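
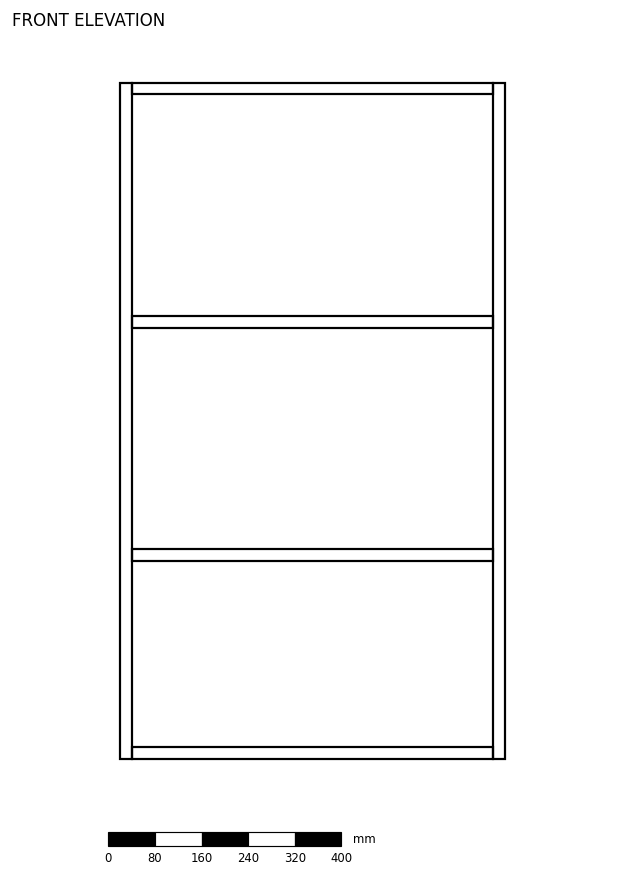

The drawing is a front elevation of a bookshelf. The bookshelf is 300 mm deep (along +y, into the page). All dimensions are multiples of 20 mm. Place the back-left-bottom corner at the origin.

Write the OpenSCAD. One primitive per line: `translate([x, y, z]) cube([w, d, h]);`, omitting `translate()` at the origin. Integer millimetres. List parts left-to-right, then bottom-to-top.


cube([20, 300, 1160]);
translate([20, 0, 0]) cube([620, 300, 20]);
translate([20, 0, 340]) cube([620, 300, 20]);
translate([20, 0, 740]) cube([620, 300, 20]);
translate([20, 0, 1140]) cube([620, 300, 20]);
translate([640, 0, 0]) cube([20, 300, 1160]);


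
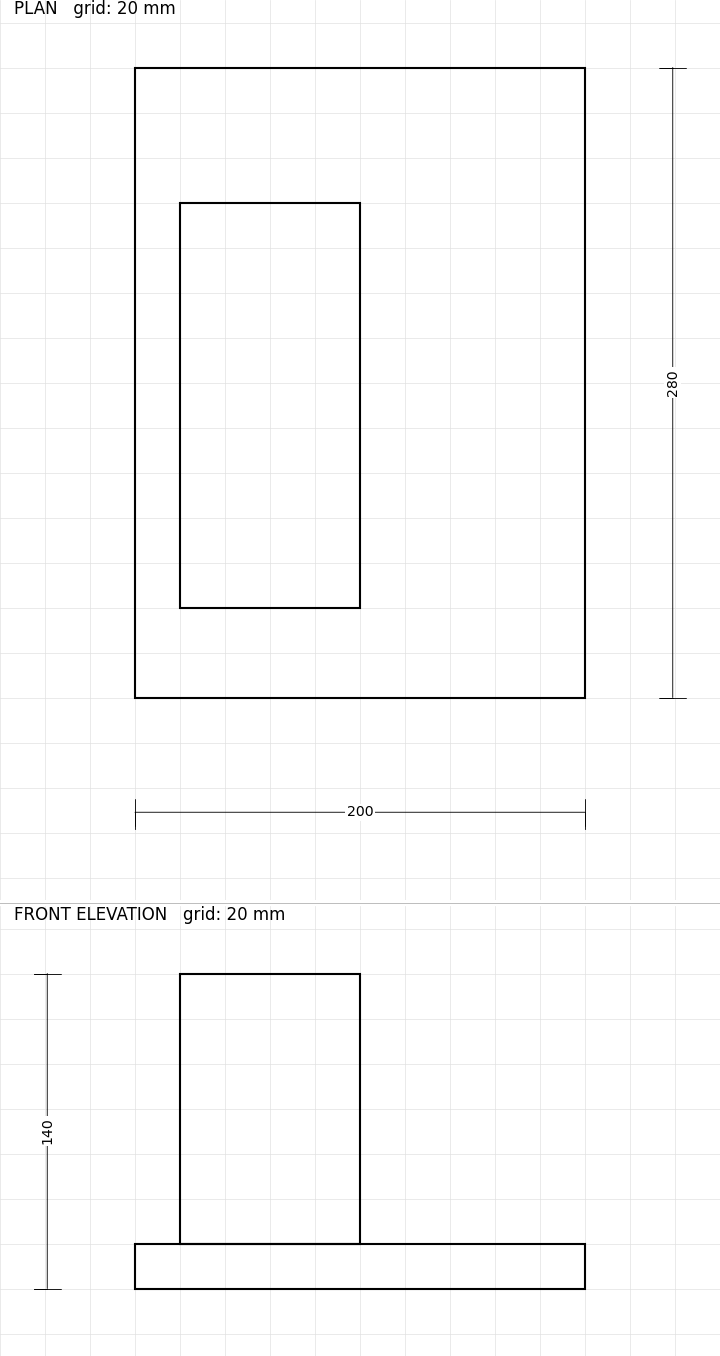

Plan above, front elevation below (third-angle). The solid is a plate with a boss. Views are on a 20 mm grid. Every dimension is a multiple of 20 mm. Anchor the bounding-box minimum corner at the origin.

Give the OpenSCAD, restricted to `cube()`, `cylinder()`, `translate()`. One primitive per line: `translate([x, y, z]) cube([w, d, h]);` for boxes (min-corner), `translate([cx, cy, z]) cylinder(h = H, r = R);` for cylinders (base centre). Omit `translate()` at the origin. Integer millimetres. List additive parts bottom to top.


cube([200, 280, 20]);
translate([20, 40, 20]) cube([80, 180, 120]);


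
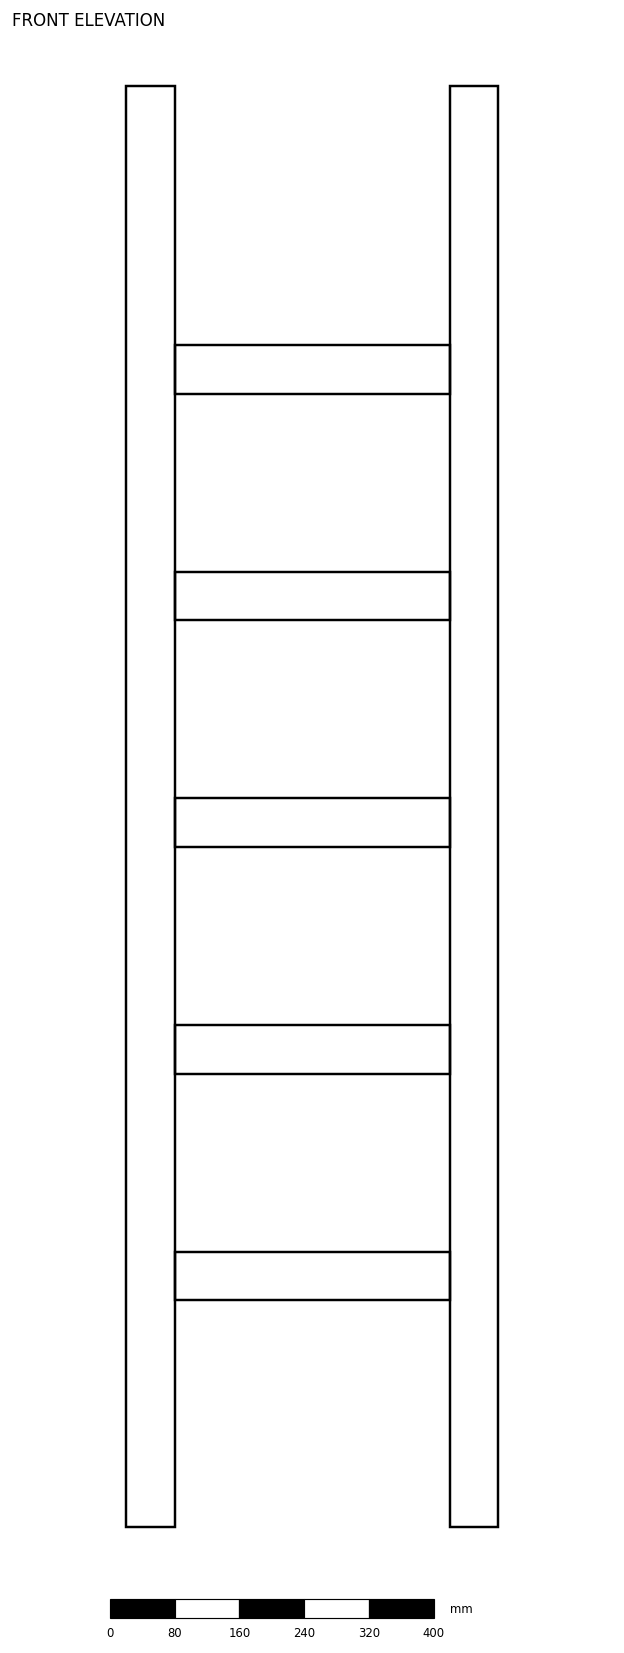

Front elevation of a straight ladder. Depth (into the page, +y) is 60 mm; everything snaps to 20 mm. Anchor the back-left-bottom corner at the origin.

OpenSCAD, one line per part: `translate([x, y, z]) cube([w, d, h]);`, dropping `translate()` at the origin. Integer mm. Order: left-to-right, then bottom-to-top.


cube([60, 60, 1780]);
translate([60, 0, 280]) cube([340, 60, 60]);
translate([60, 0, 560]) cube([340, 60, 60]);
translate([60, 0, 840]) cube([340, 60, 60]);
translate([60, 0, 1120]) cube([340, 60, 60]);
translate([60, 0, 1400]) cube([340, 60, 60]);
translate([400, 0, 0]) cube([60, 60, 1780]);


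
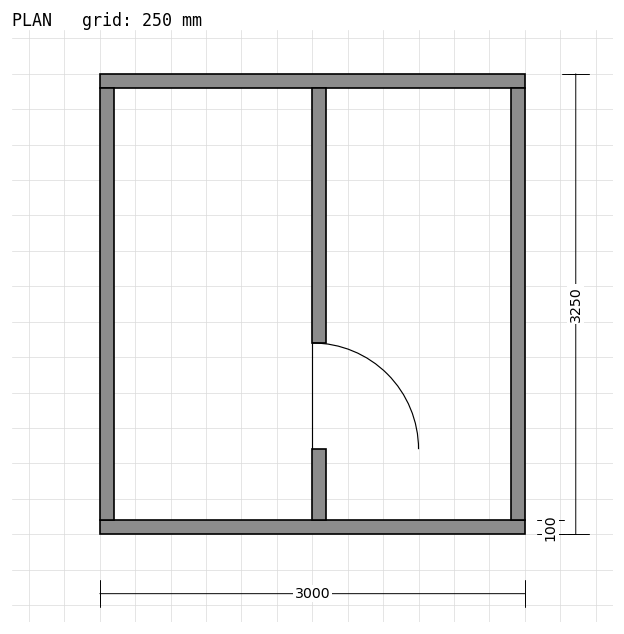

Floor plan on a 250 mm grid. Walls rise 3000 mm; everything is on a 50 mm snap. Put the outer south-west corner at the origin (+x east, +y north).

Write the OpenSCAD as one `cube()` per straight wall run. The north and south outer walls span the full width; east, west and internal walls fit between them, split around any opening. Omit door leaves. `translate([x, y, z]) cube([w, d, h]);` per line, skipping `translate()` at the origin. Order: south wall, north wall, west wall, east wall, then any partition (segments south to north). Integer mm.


cube([3000, 100, 3000]);
translate([0, 3150, 0]) cube([3000, 100, 3000]);
translate([0, 100, 0]) cube([100, 3050, 3000]);
translate([2900, 100, 0]) cube([100, 3050, 3000]);
translate([1500, 100, 0]) cube([100, 500, 3000]);
translate([1500, 1350, 0]) cube([100, 1800, 3000]);


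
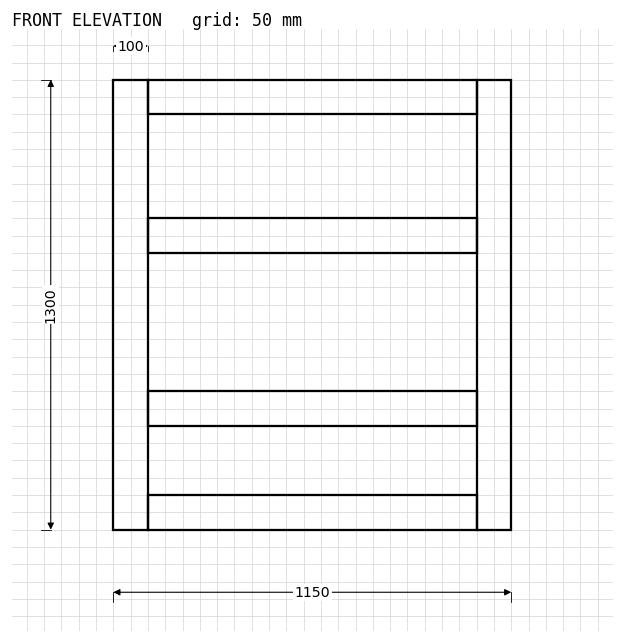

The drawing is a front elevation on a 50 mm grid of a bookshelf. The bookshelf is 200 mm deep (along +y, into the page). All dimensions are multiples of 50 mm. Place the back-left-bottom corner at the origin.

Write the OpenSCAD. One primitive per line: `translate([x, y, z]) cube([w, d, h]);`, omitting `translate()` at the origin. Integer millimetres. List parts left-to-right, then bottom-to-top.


cube([100, 200, 1300]);
translate([100, 0, 0]) cube([950, 200, 100]);
translate([100, 0, 300]) cube([950, 200, 100]);
translate([100, 0, 800]) cube([950, 200, 100]);
translate([100, 0, 1200]) cube([950, 200, 100]);
translate([1050, 0, 0]) cube([100, 200, 1300]);


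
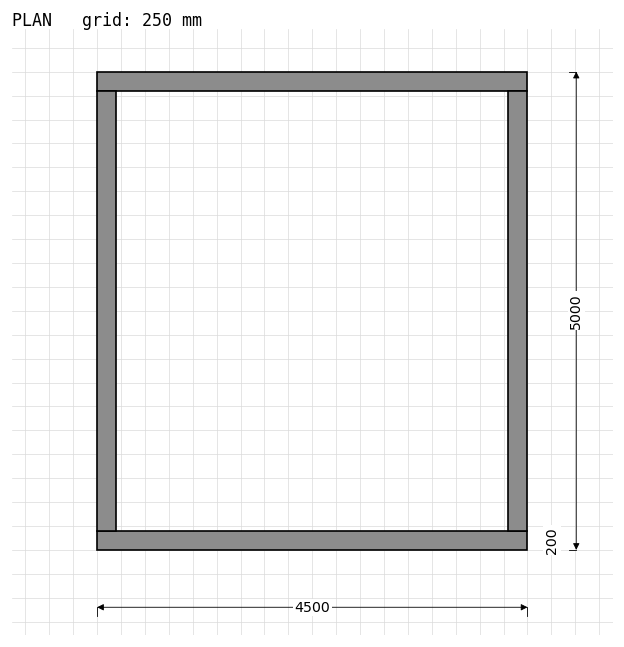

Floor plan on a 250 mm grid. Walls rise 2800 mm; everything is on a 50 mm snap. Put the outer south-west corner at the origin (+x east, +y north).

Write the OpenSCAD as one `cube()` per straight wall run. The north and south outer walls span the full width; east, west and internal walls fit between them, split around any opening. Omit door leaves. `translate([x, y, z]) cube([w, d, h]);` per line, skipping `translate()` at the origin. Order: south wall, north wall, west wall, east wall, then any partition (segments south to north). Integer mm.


cube([4500, 200, 2800]);
translate([0, 4800, 0]) cube([4500, 200, 2800]);
translate([0, 200, 0]) cube([200, 4600, 2800]);
translate([4300, 200, 0]) cube([200, 4600, 2800]);


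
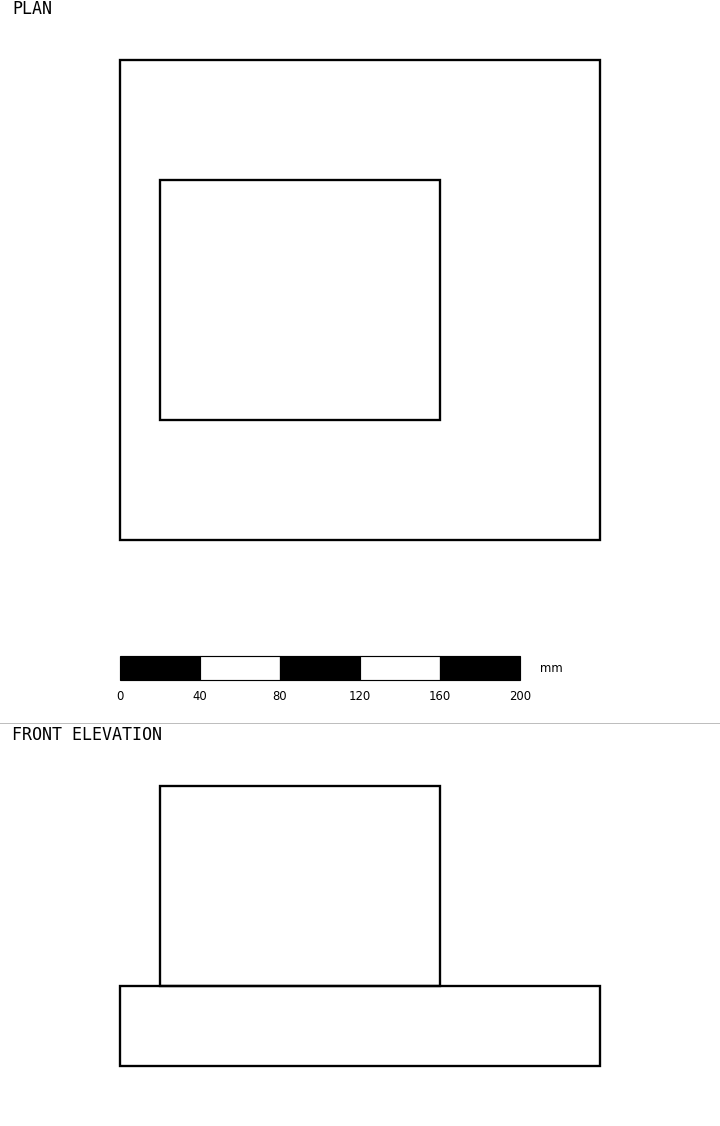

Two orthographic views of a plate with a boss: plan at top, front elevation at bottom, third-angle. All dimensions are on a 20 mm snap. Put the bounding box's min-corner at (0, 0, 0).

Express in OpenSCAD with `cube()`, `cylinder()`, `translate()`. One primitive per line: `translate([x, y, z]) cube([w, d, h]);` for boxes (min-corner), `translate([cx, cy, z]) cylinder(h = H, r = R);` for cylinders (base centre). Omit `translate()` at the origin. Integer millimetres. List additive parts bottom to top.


cube([240, 240, 40]);
translate([20, 60, 40]) cube([140, 120, 100]);


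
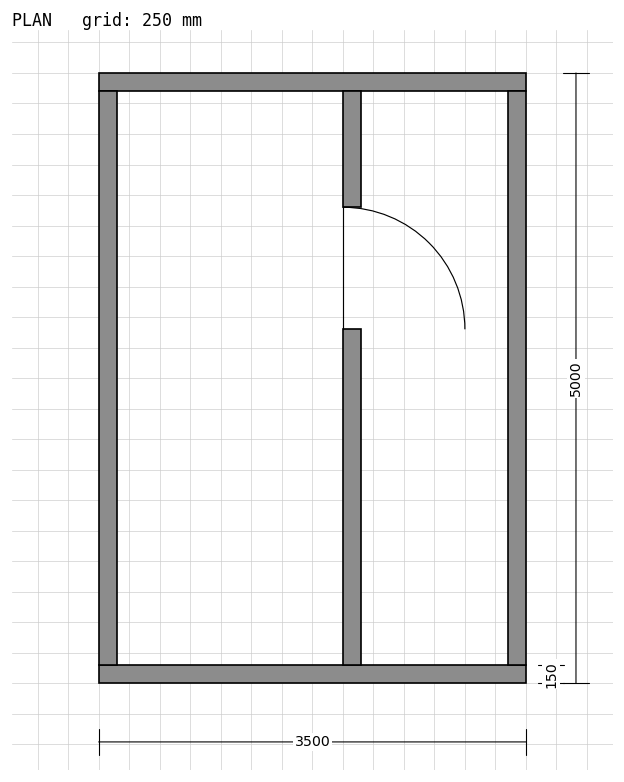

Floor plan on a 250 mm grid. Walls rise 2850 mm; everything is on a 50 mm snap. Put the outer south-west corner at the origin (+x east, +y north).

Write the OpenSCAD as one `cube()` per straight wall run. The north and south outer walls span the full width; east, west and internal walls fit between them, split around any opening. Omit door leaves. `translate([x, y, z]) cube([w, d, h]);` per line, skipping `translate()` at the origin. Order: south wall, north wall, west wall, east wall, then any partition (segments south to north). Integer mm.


cube([3500, 150, 2850]);
translate([0, 4850, 0]) cube([3500, 150, 2850]);
translate([0, 150, 0]) cube([150, 4700, 2850]);
translate([3350, 150, 0]) cube([150, 4700, 2850]);
translate([2000, 150, 0]) cube([150, 2750, 2850]);
translate([2000, 3900, 0]) cube([150, 950, 2850]);


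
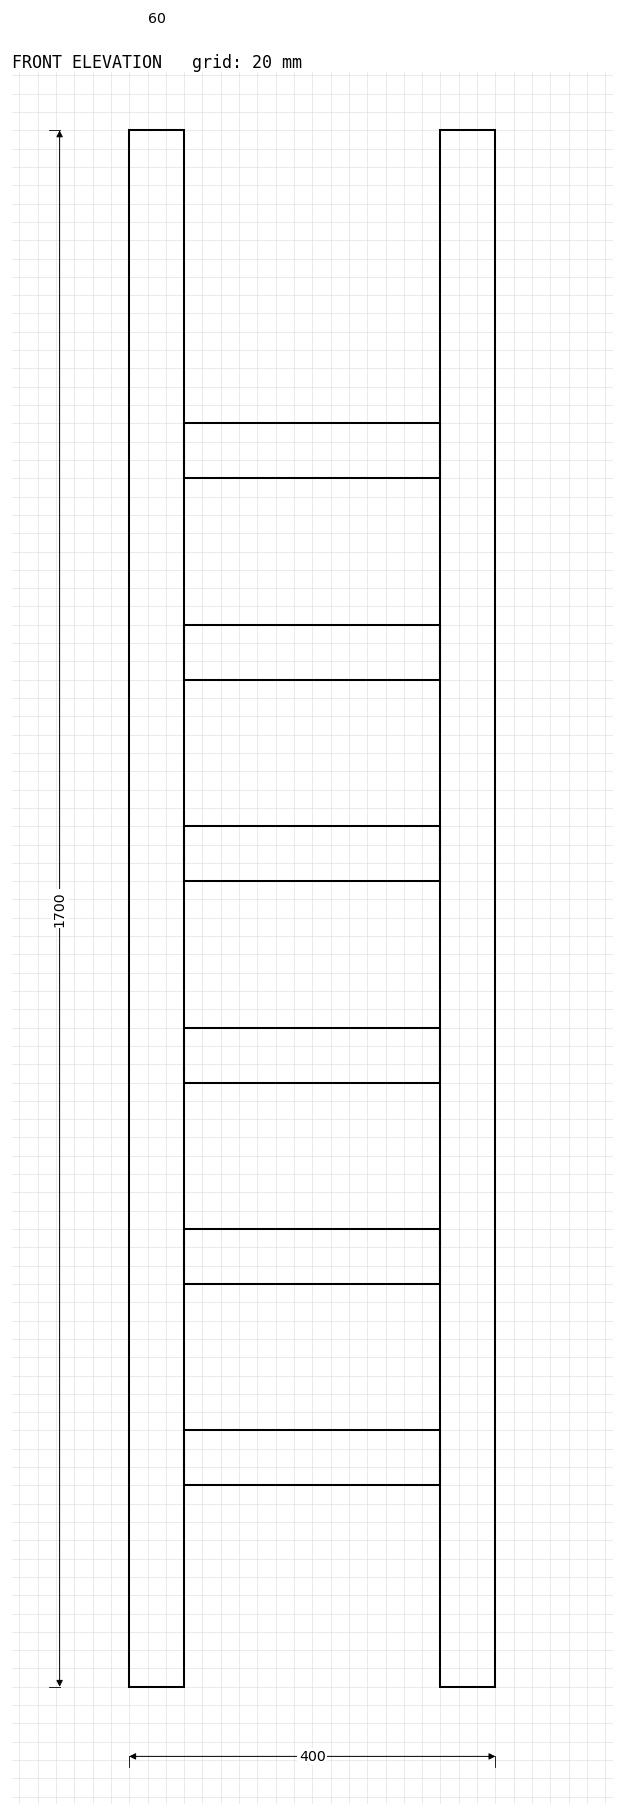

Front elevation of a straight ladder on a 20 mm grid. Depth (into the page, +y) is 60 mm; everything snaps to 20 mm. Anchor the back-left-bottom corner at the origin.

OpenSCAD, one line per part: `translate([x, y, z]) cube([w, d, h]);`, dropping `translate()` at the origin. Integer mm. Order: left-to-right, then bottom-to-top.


cube([60, 60, 1700]);
translate([60, 0, 220]) cube([280, 60, 60]);
translate([60, 0, 440]) cube([280, 60, 60]);
translate([60, 0, 660]) cube([280, 60, 60]);
translate([60, 0, 880]) cube([280, 60, 60]);
translate([60, 0, 1100]) cube([280, 60, 60]);
translate([60, 0, 1320]) cube([280, 60, 60]);
translate([340, 0, 0]) cube([60, 60, 1700]);


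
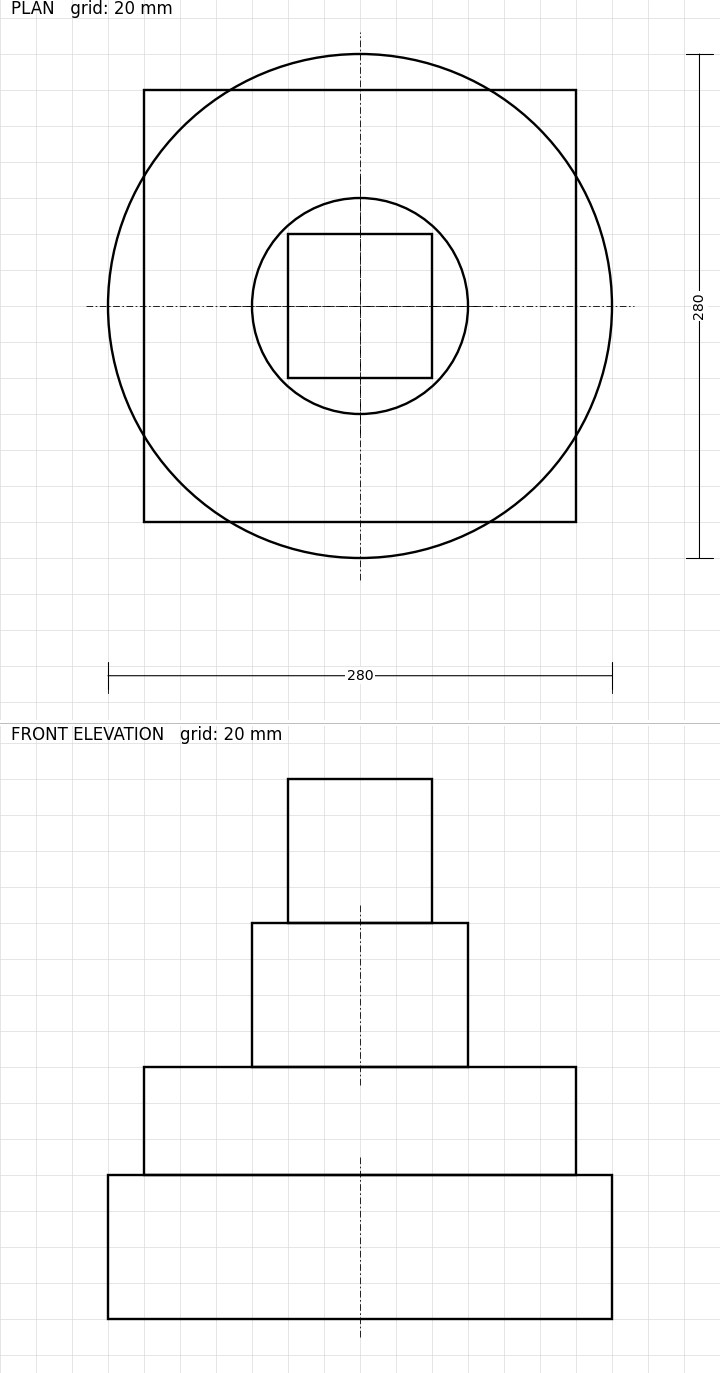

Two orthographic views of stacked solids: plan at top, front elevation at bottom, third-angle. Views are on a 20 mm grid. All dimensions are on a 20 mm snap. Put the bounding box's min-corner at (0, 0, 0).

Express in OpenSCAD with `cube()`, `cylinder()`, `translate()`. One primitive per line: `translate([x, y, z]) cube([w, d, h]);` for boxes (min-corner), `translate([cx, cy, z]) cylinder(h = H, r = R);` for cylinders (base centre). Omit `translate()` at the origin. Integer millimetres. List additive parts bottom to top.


translate([140, 140, 0]) cylinder(h = 80, r = 140);
translate([20, 20, 80]) cube([240, 240, 60]);
translate([140, 140, 140]) cylinder(h = 80, r = 60);
translate([100, 100, 220]) cube([80, 80, 80]);


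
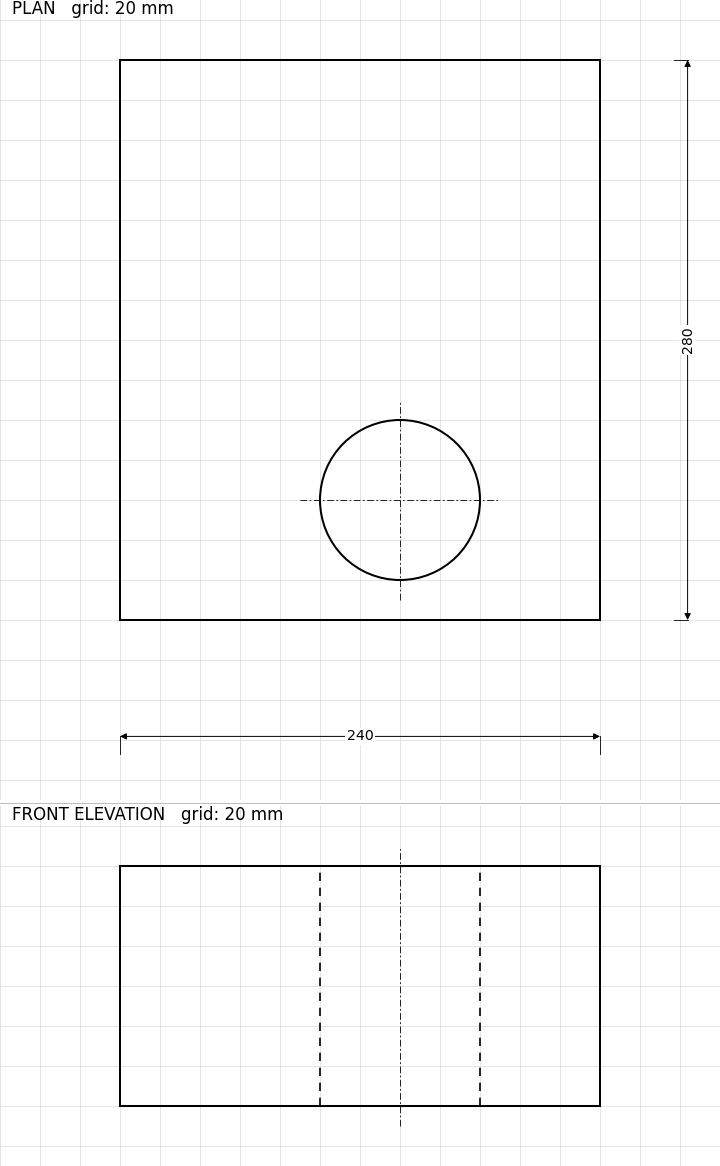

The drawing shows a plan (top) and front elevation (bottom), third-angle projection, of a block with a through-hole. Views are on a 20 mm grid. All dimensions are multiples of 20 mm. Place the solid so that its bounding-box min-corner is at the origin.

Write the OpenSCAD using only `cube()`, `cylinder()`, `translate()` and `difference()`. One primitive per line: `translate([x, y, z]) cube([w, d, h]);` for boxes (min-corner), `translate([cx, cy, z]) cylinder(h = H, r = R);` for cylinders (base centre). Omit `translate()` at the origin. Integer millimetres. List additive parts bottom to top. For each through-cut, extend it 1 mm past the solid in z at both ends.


difference() {
  cube([240, 280, 120]);
  translate([140, 60, -1]) cylinder(h = 122, r = 40);
}


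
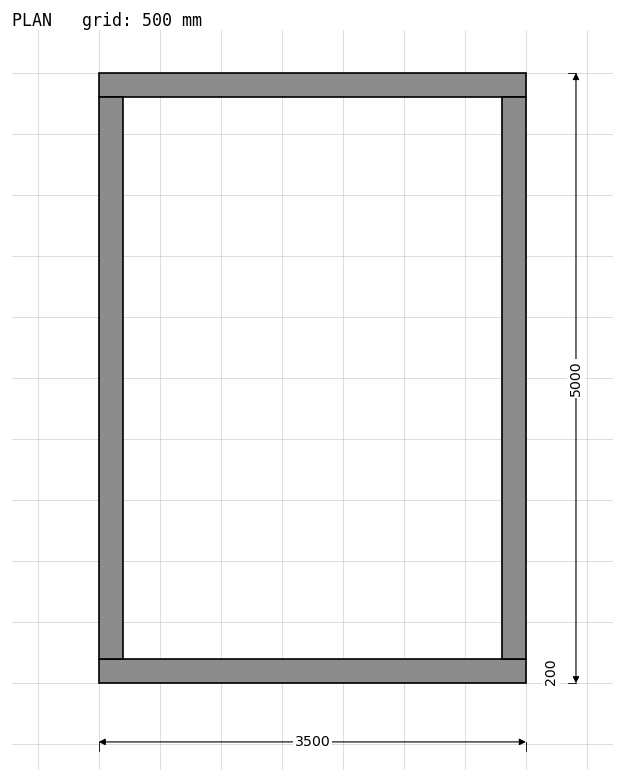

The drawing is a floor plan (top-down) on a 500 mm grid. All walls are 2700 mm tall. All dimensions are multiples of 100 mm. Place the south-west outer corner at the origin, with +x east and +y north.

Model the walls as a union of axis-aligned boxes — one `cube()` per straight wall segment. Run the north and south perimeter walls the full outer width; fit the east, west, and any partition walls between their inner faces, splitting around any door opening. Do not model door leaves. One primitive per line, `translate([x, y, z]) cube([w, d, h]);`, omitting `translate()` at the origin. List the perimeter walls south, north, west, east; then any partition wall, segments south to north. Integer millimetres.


cube([3500, 200, 2700]);
translate([0, 4800, 0]) cube([3500, 200, 2700]);
translate([0, 200, 0]) cube([200, 4600, 2700]);
translate([3300, 200, 0]) cube([200, 4600, 2700]);


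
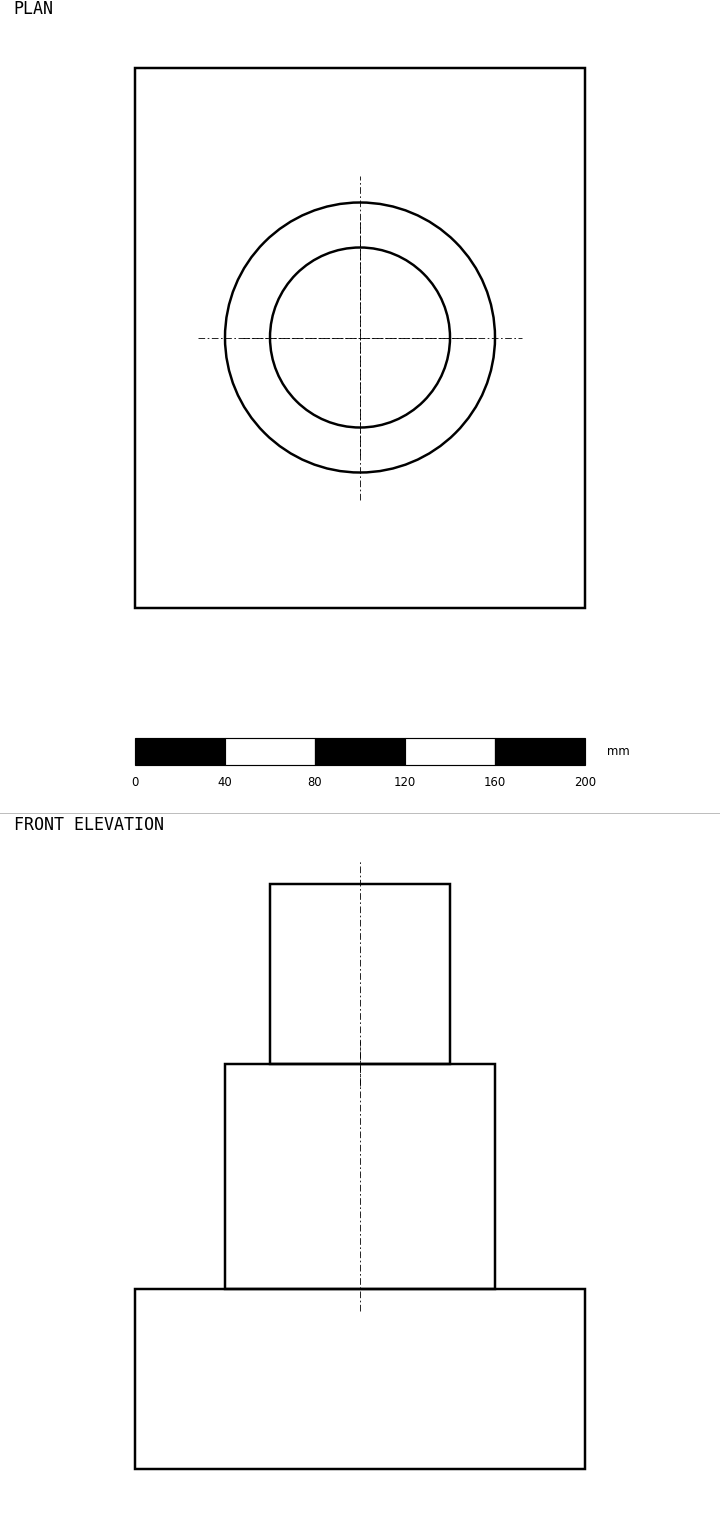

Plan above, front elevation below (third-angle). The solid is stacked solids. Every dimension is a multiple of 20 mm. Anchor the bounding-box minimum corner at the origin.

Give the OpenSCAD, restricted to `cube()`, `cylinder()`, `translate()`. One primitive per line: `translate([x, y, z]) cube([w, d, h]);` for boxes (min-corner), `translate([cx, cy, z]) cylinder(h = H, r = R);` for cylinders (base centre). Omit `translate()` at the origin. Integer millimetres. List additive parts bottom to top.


cube([200, 240, 80]);
translate([100, 120, 80]) cylinder(h = 100, r = 60);
translate([100, 120, 180]) cylinder(h = 80, r = 40);


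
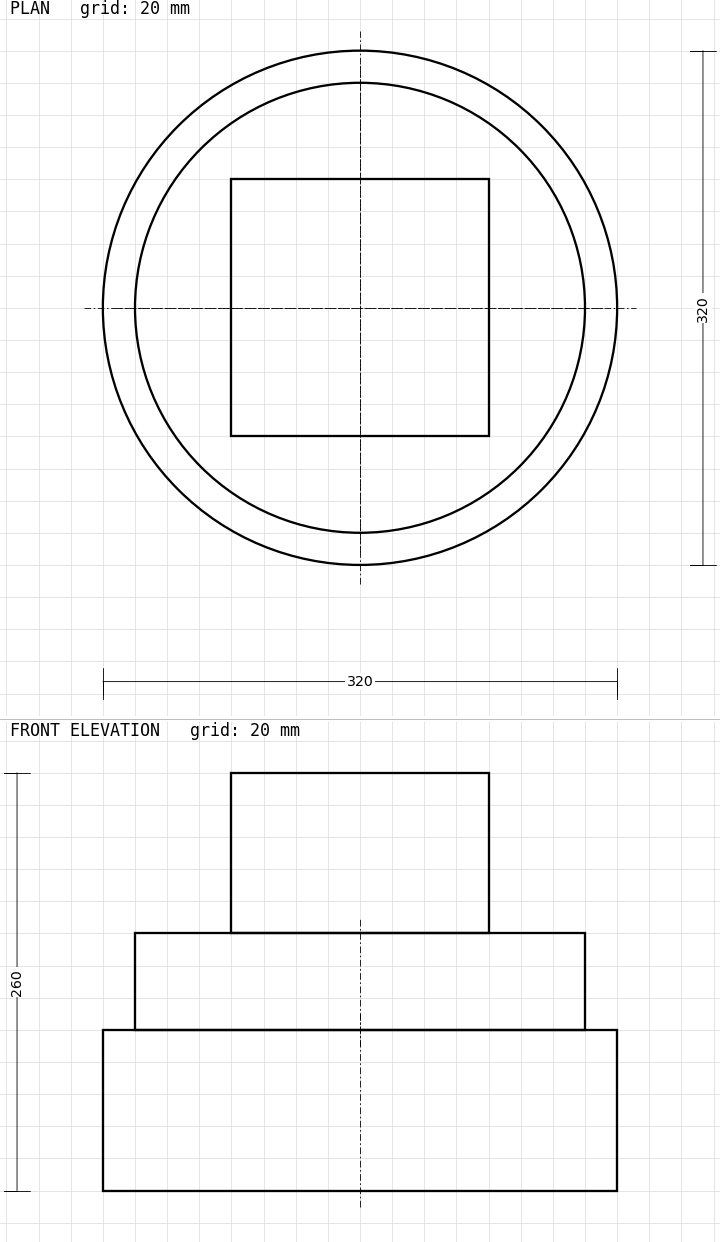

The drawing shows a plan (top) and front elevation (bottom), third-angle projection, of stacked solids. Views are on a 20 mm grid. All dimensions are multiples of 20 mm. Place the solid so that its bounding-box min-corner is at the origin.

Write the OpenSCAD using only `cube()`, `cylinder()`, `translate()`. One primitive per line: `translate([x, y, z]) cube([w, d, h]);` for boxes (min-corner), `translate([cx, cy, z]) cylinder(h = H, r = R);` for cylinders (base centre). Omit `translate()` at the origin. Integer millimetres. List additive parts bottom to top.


translate([160, 160, 0]) cylinder(h = 100, r = 160);
translate([160, 160, 100]) cylinder(h = 60, r = 140);
translate([80, 80, 160]) cube([160, 160, 100]);


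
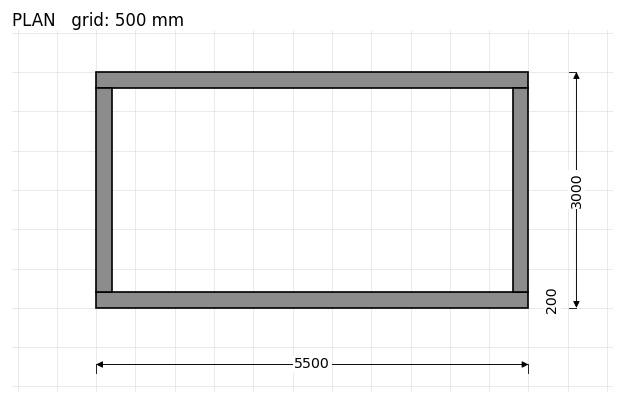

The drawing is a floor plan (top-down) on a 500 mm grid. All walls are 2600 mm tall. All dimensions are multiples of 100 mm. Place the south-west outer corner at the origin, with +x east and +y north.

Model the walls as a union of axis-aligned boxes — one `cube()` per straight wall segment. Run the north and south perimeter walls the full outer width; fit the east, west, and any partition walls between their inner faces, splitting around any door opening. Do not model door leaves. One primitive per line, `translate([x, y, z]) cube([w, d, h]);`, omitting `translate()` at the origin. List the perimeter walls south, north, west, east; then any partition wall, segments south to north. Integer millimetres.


cube([5500, 200, 2600]);
translate([0, 2800, 0]) cube([5500, 200, 2600]);
translate([0, 200, 0]) cube([200, 2600, 2600]);
translate([5300, 200, 0]) cube([200, 2600, 2600]);


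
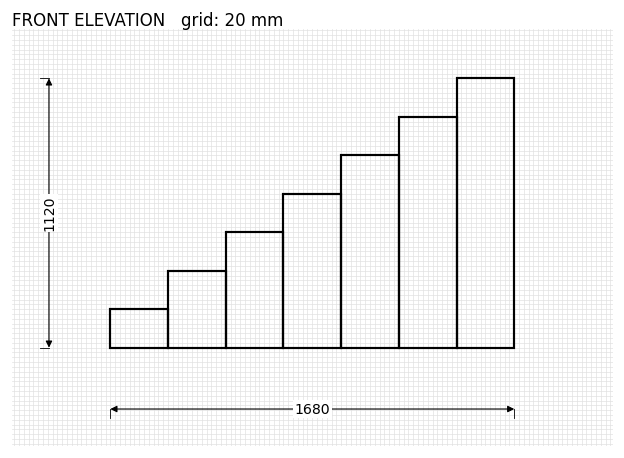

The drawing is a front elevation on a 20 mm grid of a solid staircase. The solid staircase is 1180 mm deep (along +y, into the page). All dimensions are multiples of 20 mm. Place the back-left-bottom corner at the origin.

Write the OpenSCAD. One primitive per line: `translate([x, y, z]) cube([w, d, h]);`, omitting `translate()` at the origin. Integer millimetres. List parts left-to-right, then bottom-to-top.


cube([240, 1180, 160]);
translate([240, 0, 0]) cube([240, 1180, 320]);
translate([480, 0, 0]) cube([240, 1180, 480]);
translate([720, 0, 0]) cube([240, 1180, 640]);
translate([960, 0, 0]) cube([240, 1180, 800]);
translate([1200, 0, 0]) cube([240, 1180, 960]);
translate([1440, 0, 0]) cube([240, 1180, 1120]);


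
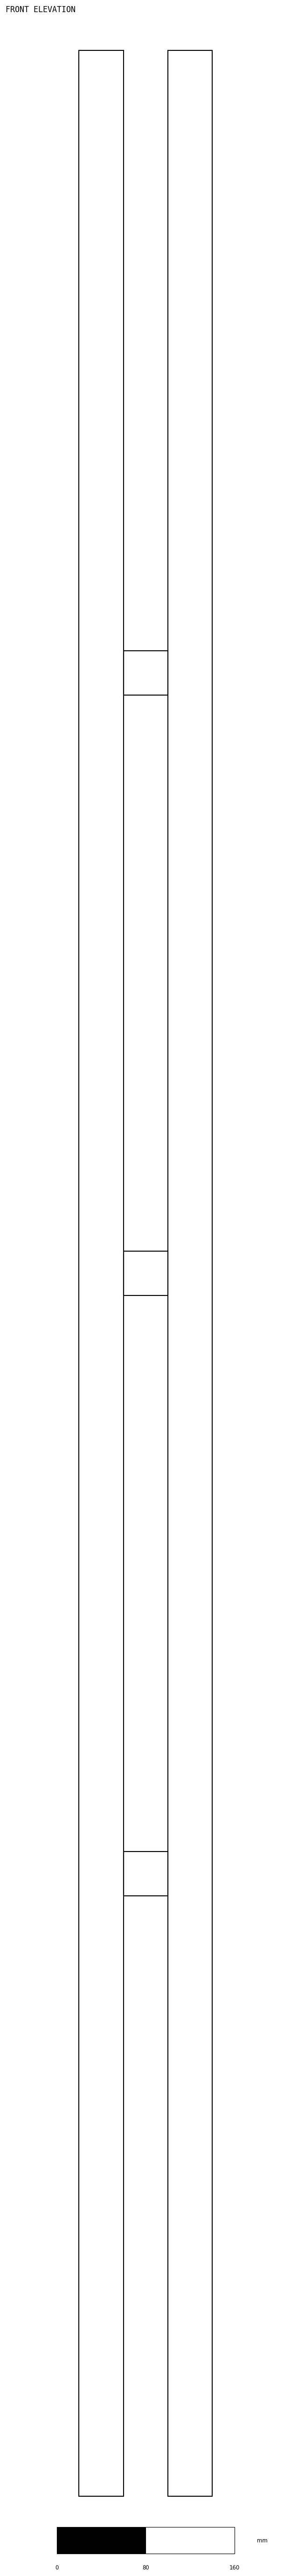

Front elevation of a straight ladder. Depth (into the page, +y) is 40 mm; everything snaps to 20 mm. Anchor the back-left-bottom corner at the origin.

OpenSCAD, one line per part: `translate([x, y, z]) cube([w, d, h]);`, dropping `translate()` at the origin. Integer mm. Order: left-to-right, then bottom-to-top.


cube([40, 40, 2200]);
translate([40, 0, 540]) cube([40, 40, 40]);
translate([40, 0, 1080]) cube([40, 40, 40]);
translate([40, 0, 1620]) cube([40, 40, 40]);
translate([80, 0, 0]) cube([40, 40, 2200]);


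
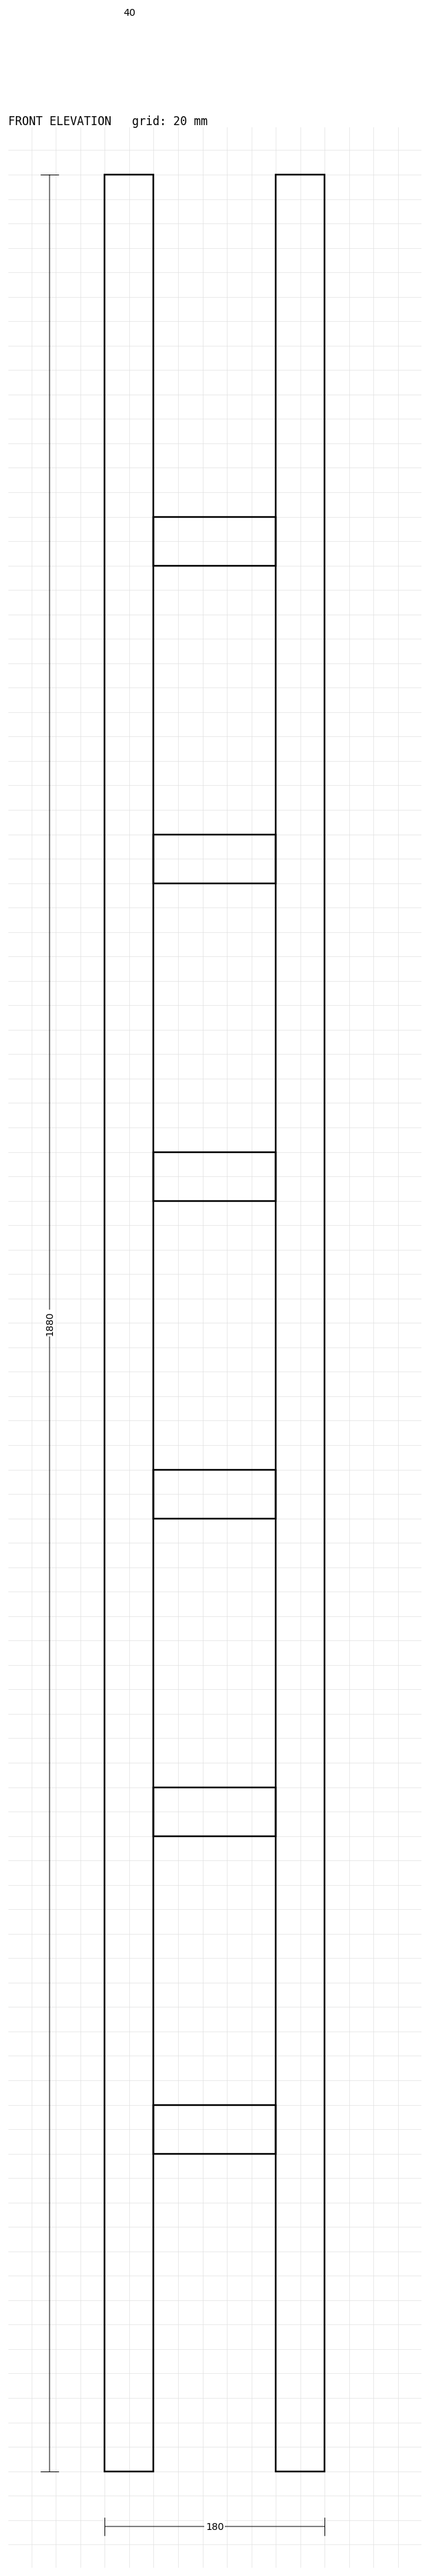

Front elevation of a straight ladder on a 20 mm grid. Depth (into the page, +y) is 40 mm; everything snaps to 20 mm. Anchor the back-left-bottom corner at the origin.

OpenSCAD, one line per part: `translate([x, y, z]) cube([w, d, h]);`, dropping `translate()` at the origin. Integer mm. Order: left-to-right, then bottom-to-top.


cube([40, 40, 1880]);
translate([40, 0, 260]) cube([100, 40, 40]);
translate([40, 0, 520]) cube([100, 40, 40]);
translate([40, 0, 780]) cube([100, 40, 40]);
translate([40, 0, 1040]) cube([100, 40, 40]);
translate([40, 0, 1300]) cube([100, 40, 40]);
translate([40, 0, 1560]) cube([100, 40, 40]);
translate([140, 0, 0]) cube([40, 40, 1880]);


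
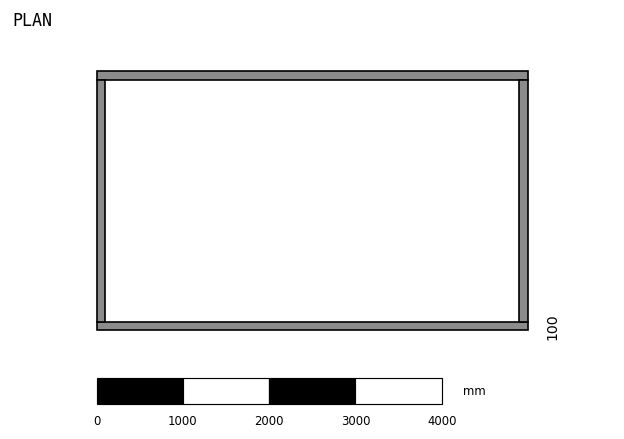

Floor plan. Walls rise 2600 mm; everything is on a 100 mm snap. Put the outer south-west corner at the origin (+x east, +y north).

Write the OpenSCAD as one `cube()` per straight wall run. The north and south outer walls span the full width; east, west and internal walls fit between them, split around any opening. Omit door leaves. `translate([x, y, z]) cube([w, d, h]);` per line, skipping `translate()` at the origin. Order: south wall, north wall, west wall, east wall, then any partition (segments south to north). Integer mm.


cube([5000, 100, 2600]);
translate([0, 2900, 0]) cube([5000, 100, 2600]);
translate([0, 100, 0]) cube([100, 2800, 2600]);
translate([4900, 100, 0]) cube([100, 2800, 2600]);


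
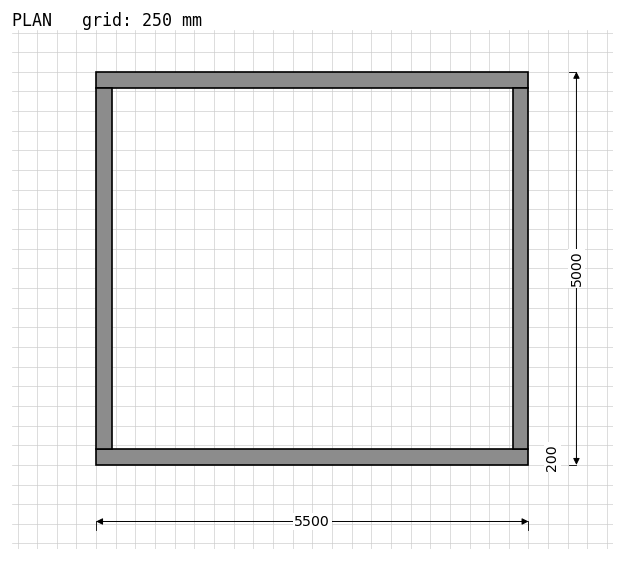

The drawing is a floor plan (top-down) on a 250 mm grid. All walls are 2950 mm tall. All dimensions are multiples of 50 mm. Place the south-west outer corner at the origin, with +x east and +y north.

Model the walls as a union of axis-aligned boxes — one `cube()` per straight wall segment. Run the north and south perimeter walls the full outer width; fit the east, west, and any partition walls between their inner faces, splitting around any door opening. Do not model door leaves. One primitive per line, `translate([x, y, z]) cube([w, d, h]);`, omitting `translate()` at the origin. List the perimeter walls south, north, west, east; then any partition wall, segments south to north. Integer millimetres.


cube([5500, 200, 2950]);
translate([0, 4800, 0]) cube([5500, 200, 2950]);
translate([0, 200, 0]) cube([200, 4600, 2950]);
translate([5300, 200, 0]) cube([200, 4600, 2950]);


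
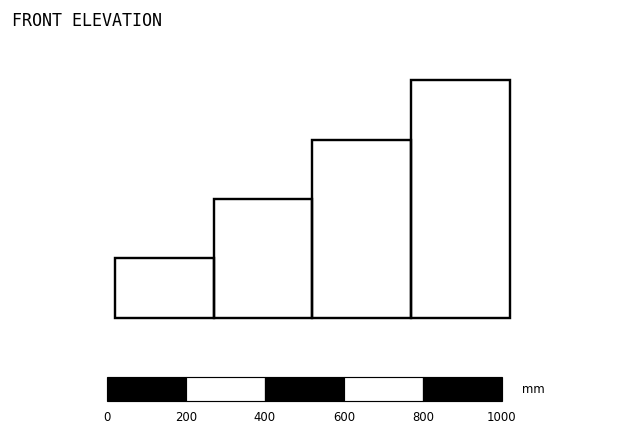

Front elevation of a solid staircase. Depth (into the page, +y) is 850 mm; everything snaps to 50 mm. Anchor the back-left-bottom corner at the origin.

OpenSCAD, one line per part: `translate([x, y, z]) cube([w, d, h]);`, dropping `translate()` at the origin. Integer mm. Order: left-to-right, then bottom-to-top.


cube([250, 850, 150]);
translate([250, 0, 0]) cube([250, 850, 300]);
translate([500, 0, 0]) cube([250, 850, 450]);
translate([750, 0, 0]) cube([250, 850, 600]);


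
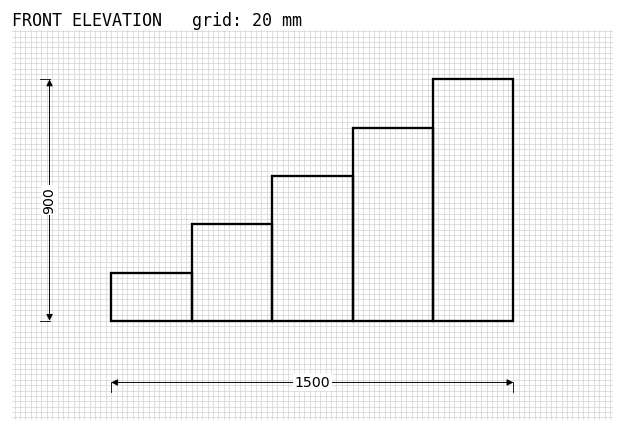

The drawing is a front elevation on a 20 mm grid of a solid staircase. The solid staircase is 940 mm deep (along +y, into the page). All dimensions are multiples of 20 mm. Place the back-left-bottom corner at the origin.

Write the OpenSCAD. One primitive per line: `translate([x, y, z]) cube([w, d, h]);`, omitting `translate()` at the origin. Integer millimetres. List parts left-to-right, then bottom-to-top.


cube([300, 940, 180]);
translate([300, 0, 0]) cube([300, 940, 360]);
translate([600, 0, 0]) cube([300, 940, 540]);
translate([900, 0, 0]) cube([300, 940, 720]);
translate([1200, 0, 0]) cube([300, 940, 900]);


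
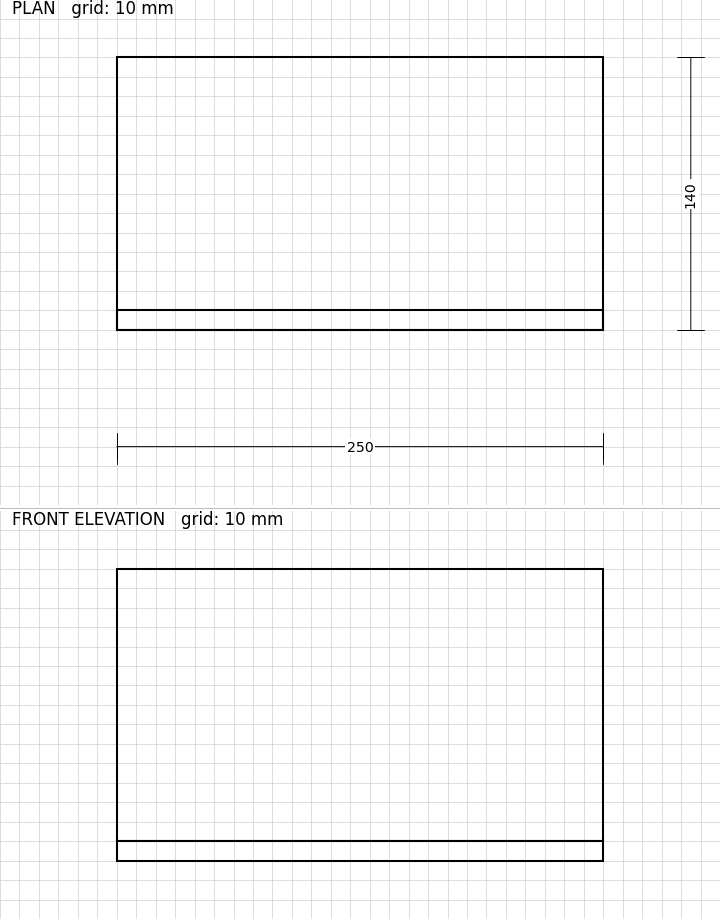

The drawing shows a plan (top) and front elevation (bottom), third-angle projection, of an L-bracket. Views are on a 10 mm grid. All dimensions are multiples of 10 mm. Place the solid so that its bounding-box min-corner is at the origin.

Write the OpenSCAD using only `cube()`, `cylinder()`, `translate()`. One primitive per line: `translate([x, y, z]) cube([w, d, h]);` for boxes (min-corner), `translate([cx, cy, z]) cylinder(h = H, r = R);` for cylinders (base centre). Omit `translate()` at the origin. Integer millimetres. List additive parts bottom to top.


cube([250, 140, 10]);
translate([0, 0, 10]) cube([250, 10, 140]);


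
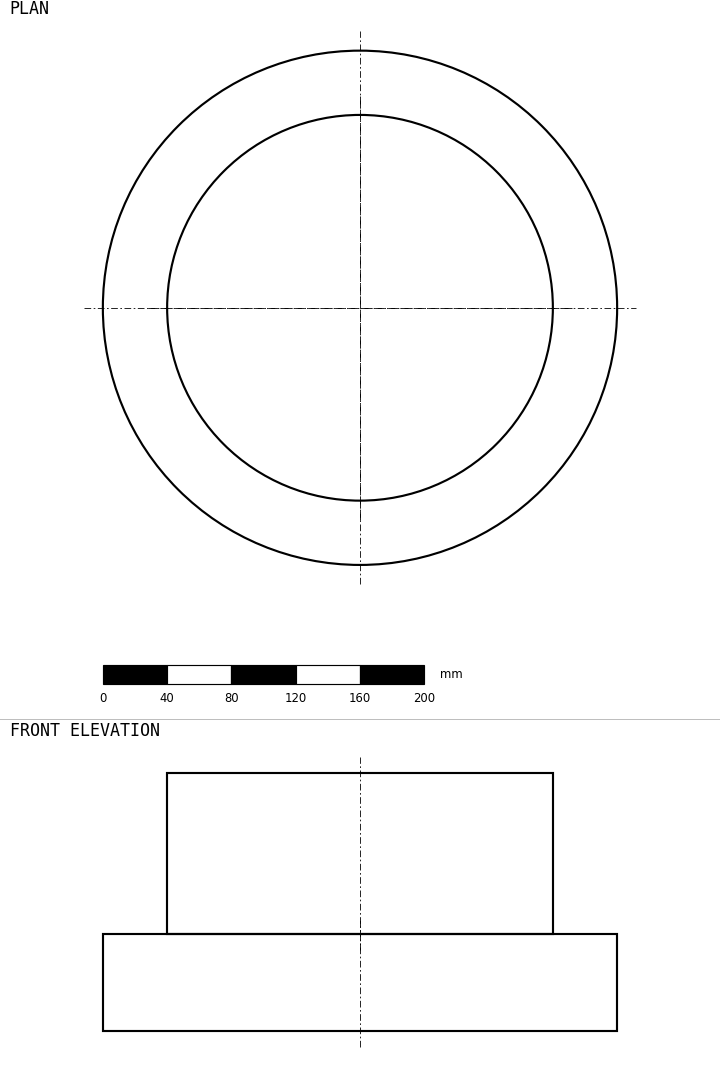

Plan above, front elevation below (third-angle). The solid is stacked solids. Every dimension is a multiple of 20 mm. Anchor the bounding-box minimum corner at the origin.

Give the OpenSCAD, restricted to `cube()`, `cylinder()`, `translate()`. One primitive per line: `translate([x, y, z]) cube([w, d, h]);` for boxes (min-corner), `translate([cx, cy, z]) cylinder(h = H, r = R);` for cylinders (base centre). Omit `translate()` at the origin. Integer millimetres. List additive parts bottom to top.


translate([160, 160, 0]) cylinder(h = 60, r = 160);
translate([160, 160, 60]) cylinder(h = 100, r = 120);


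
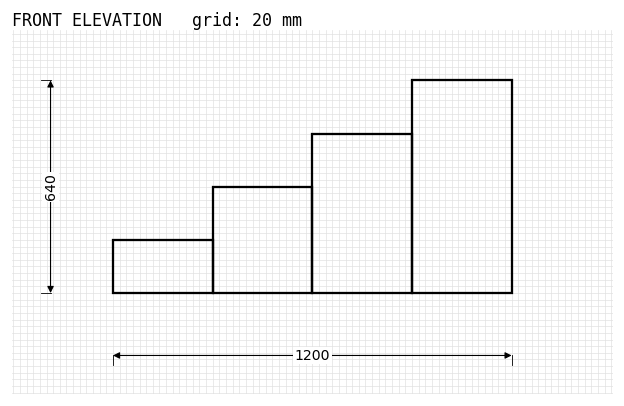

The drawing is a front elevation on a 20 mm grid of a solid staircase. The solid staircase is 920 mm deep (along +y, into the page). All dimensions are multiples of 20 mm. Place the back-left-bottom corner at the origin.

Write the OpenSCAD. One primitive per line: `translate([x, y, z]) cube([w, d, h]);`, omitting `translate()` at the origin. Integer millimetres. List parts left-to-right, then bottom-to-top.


cube([300, 920, 160]);
translate([300, 0, 0]) cube([300, 920, 320]);
translate([600, 0, 0]) cube([300, 920, 480]);
translate([900, 0, 0]) cube([300, 920, 640]);


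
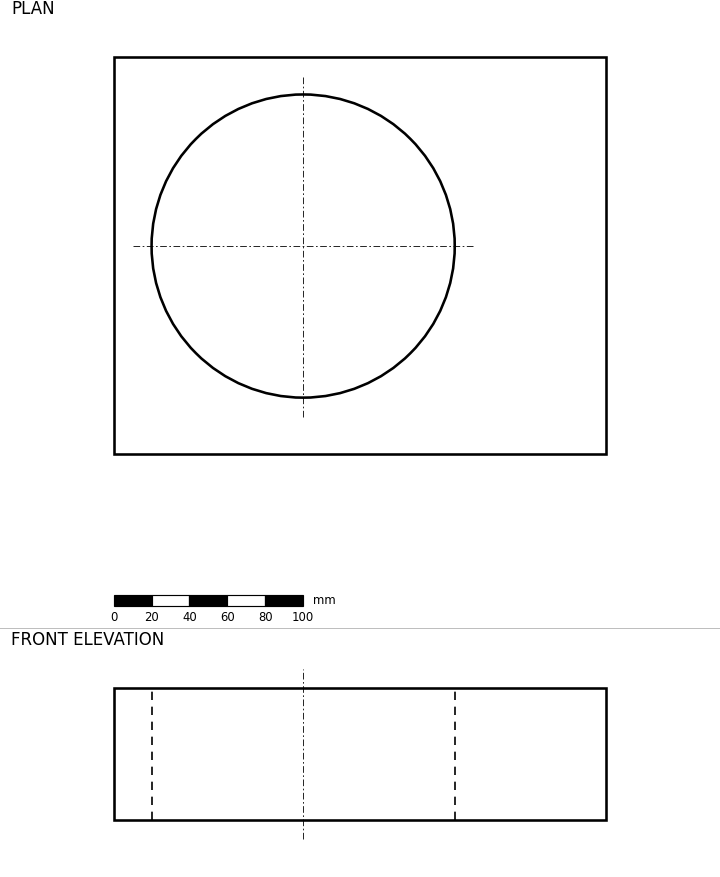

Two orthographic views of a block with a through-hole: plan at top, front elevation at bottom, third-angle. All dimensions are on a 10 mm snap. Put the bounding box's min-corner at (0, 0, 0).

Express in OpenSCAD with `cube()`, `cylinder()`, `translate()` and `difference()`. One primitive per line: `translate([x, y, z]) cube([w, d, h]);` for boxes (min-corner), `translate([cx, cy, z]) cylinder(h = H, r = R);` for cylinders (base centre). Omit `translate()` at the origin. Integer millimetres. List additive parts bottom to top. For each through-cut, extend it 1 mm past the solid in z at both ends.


difference() {
  cube([260, 210, 70]);
  translate([100, 110, -1]) cylinder(h = 72, r = 80);
}


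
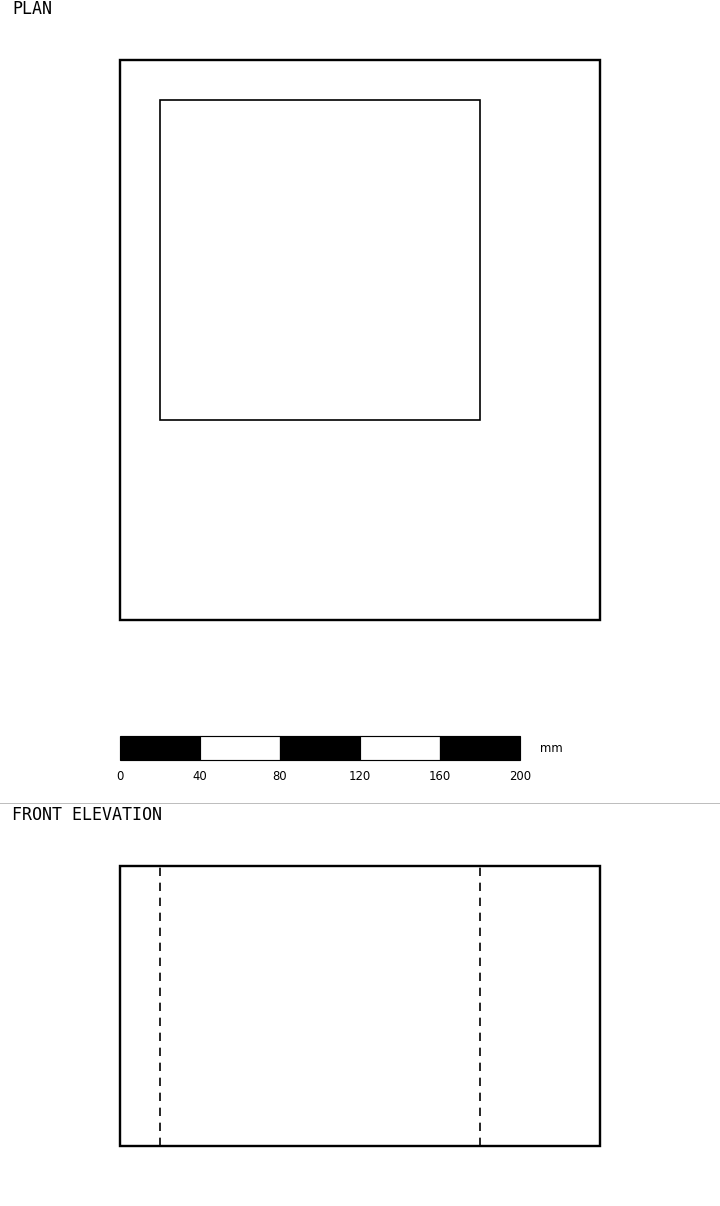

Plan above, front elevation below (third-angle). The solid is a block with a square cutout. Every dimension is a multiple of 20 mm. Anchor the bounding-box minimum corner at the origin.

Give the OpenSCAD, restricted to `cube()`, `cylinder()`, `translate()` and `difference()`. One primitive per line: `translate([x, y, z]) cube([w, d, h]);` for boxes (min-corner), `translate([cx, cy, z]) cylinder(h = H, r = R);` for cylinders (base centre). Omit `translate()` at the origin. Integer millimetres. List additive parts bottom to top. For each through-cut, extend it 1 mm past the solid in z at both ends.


difference() {
  cube([240, 280, 140]);
  translate([20, 100, -1]) cube([160, 160, 142]);
}


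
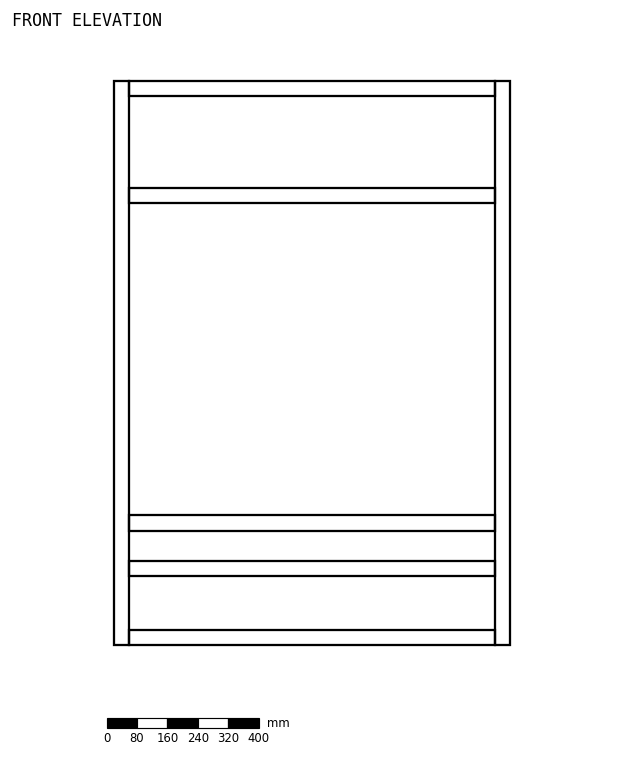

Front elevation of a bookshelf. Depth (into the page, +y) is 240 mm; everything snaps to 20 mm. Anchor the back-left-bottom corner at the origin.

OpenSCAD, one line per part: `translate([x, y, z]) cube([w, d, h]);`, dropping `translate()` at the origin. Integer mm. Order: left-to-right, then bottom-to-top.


cube([40, 240, 1480]);
translate([40, 0, 0]) cube([960, 240, 40]);
translate([40, 0, 180]) cube([960, 240, 40]);
translate([40, 0, 300]) cube([960, 240, 40]);
translate([40, 0, 1160]) cube([960, 240, 40]);
translate([40, 0, 1440]) cube([960, 240, 40]);
translate([1000, 0, 0]) cube([40, 240, 1480]);


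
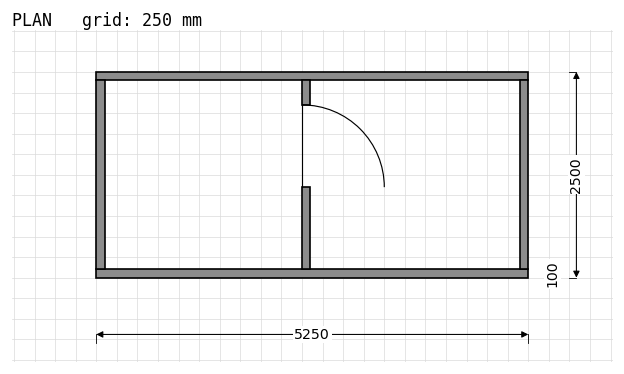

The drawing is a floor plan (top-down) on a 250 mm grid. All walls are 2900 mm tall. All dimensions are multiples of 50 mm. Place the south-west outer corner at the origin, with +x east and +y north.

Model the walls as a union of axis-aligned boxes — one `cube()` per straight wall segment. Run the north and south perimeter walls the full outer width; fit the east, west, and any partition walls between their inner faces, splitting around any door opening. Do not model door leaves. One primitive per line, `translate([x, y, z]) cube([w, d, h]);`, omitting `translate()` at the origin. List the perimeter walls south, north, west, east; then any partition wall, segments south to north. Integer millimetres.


cube([5250, 100, 2900]);
translate([0, 2400, 0]) cube([5250, 100, 2900]);
translate([0, 100, 0]) cube([100, 2300, 2900]);
translate([5150, 100, 0]) cube([100, 2300, 2900]);
translate([2500, 100, 0]) cube([100, 1000, 2900]);
translate([2500, 2100, 0]) cube([100, 300, 2900]);


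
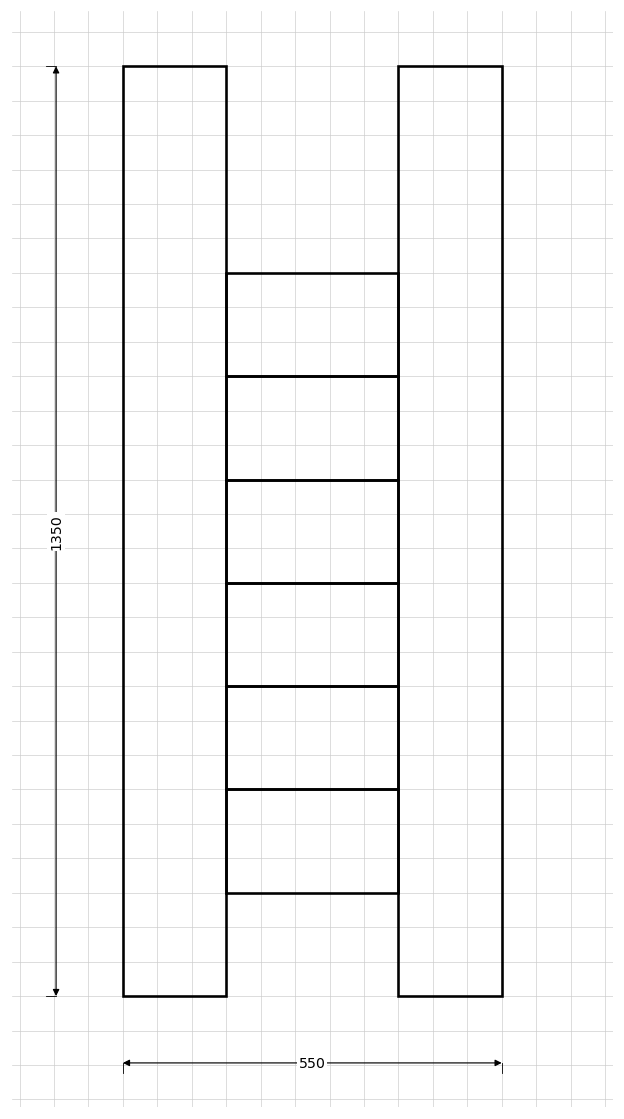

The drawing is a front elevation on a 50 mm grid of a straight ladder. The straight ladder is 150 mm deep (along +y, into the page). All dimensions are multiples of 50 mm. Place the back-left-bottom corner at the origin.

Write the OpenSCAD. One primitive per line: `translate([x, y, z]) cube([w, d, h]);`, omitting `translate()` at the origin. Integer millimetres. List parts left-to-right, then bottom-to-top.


cube([150, 150, 1350]);
translate([150, 0, 150]) cube([250, 150, 150]);
translate([150, 0, 300]) cube([250, 150, 150]);
translate([150, 0, 450]) cube([250, 150, 150]);
translate([150, 0, 600]) cube([250, 150, 150]);
translate([150, 0, 750]) cube([250, 150, 150]);
translate([150, 0, 900]) cube([250, 150, 150]);
translate([400, 0, 0]) cube([150, 150, 1350]);


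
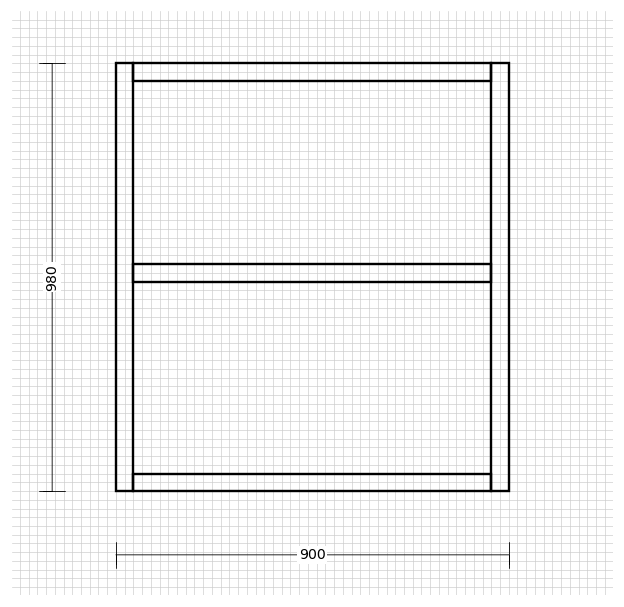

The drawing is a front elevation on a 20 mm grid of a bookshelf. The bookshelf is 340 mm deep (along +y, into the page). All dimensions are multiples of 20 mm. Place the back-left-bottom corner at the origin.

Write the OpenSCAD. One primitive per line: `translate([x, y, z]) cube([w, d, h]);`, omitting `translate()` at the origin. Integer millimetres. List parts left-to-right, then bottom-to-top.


cube([40, 340, 980]);
translate([40, 0, 0]) cube([820, 340, 40]);
translate([40, 0, 480]) cube([820, 340, 40]);
translate([40, 0, 940]) cube([820, 340, 40]);
translate([860, 0, 0]) cube([40, 340, 980]);


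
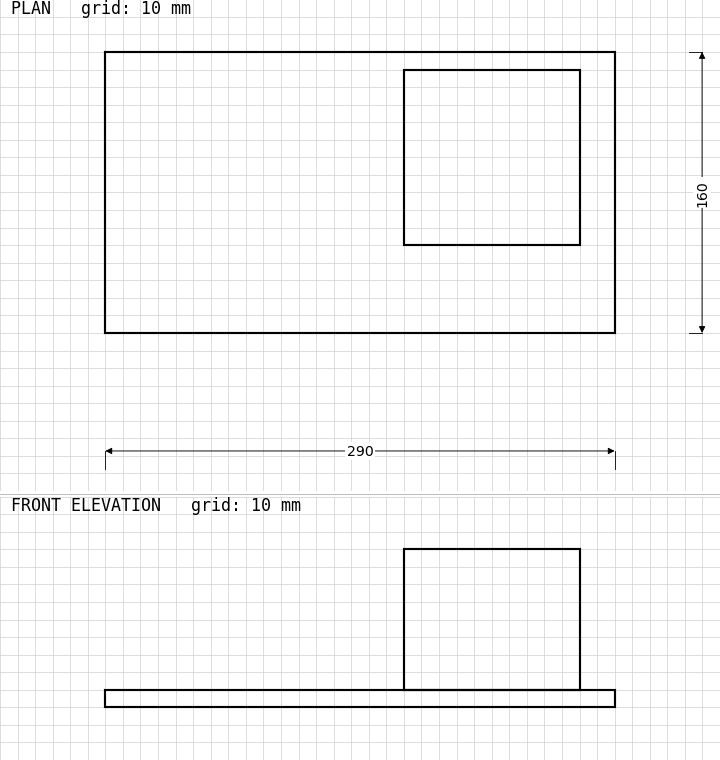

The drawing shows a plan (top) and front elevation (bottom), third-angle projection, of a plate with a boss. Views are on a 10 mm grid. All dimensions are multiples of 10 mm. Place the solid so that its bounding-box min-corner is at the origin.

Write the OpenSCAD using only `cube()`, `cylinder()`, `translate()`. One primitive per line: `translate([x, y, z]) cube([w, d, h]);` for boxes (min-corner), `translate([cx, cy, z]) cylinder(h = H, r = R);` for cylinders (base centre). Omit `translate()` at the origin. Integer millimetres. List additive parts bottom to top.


cube([290, 160, 10]);
translate([170, 50, 10]) cube([100, 100, 80]);


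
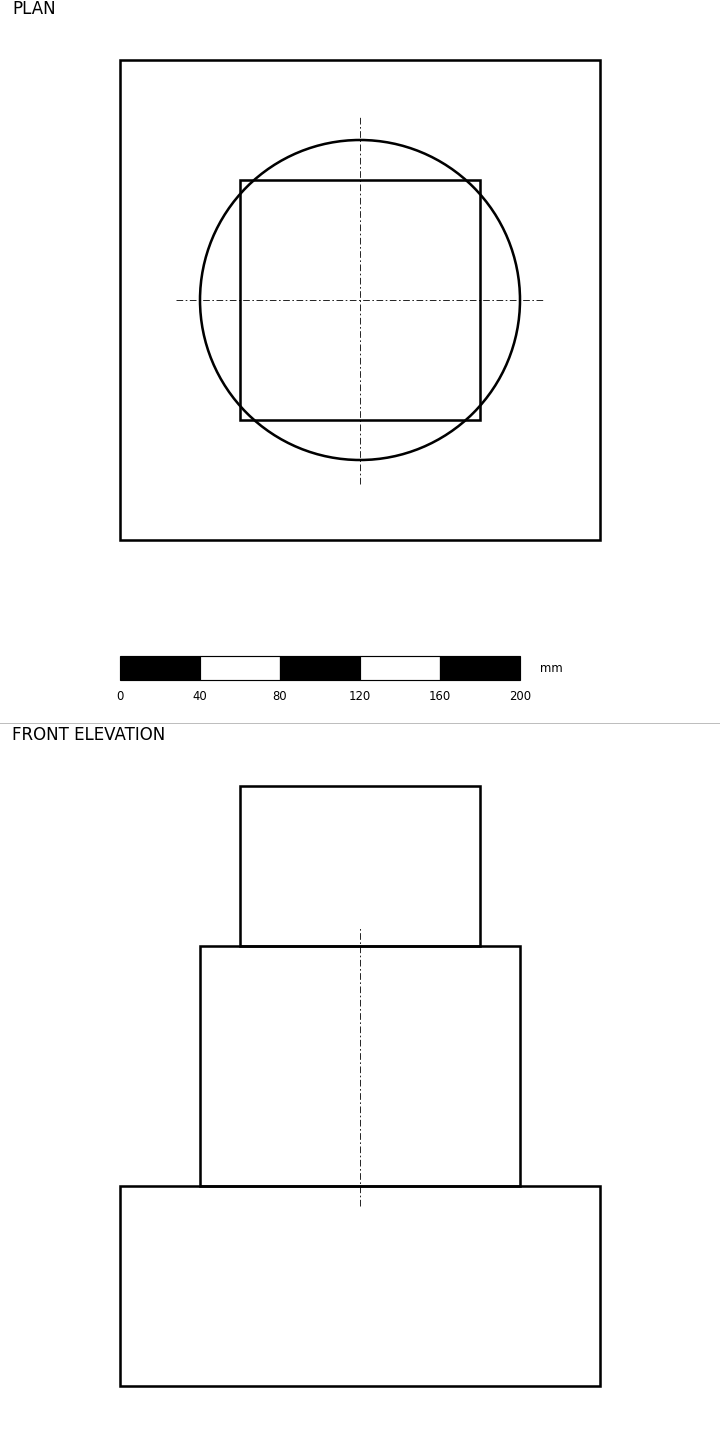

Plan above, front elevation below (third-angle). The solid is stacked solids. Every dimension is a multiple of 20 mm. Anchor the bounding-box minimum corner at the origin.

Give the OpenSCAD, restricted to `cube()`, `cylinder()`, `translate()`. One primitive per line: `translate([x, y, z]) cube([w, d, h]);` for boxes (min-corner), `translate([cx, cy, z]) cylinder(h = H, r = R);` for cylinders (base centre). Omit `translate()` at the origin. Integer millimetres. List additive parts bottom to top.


cube([240, 240, 100]);
translate([120, 120, 100]) cylinder(h = 120, r = 80);
translate([60, 60, 220]) cube([120, 120, 80]);


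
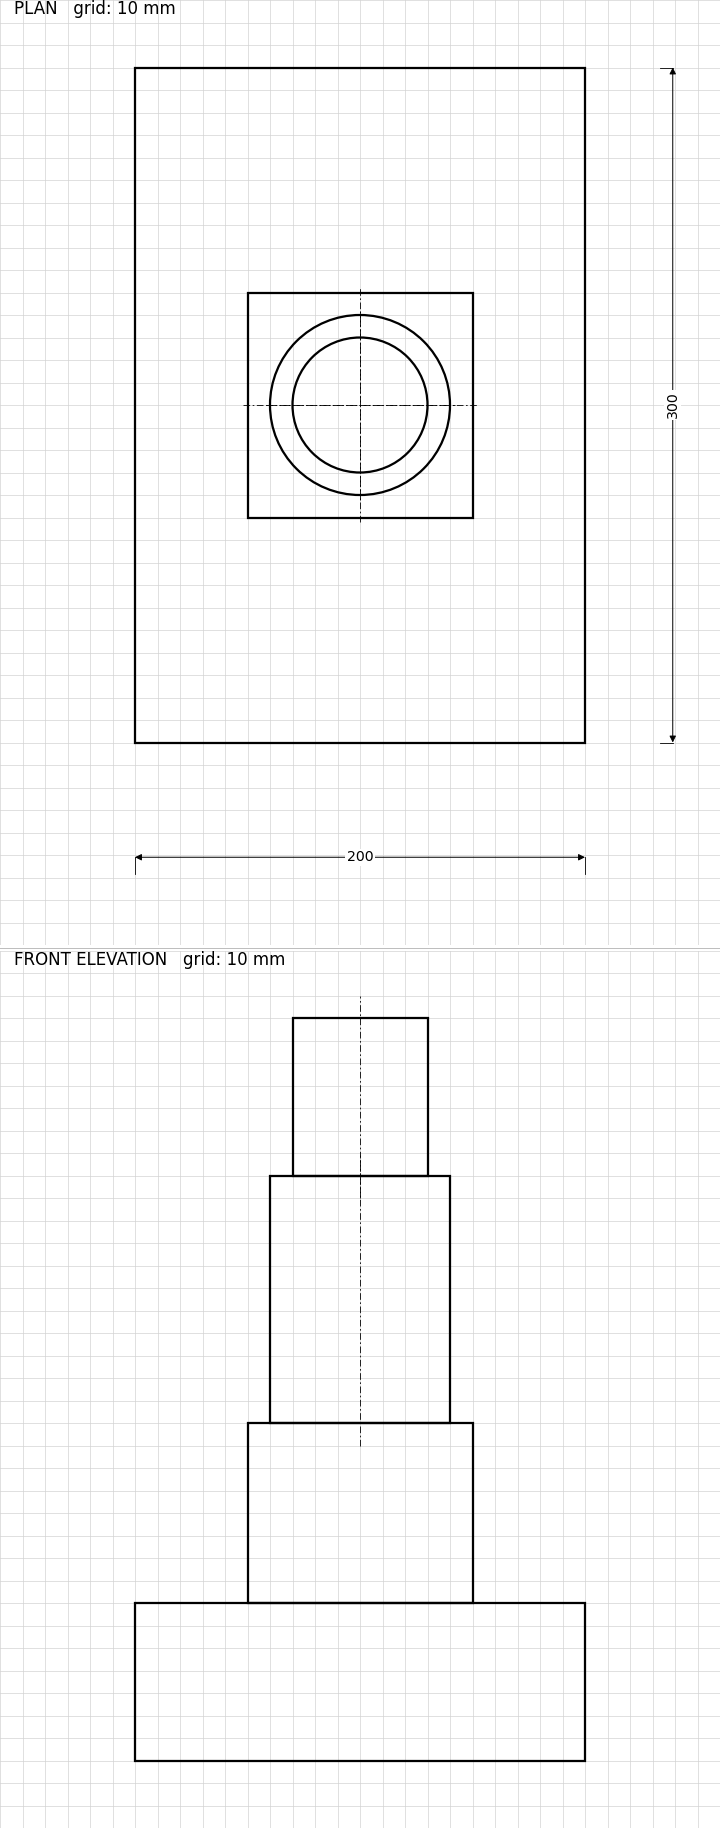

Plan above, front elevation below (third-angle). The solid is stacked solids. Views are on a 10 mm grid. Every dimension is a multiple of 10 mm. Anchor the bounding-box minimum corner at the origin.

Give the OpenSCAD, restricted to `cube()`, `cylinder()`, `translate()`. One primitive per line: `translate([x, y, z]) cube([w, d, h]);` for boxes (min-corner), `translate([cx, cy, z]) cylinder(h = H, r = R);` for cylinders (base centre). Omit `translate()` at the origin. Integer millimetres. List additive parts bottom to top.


cube([200, 300, 70]);
translate([50, 100, 70]) cube([100, 100, 80]);
translate([100, 150, 150]) cylinder(h = 110, r = 40);
translate([100, 150, 260]) cylinder(h = 70, r = 30);


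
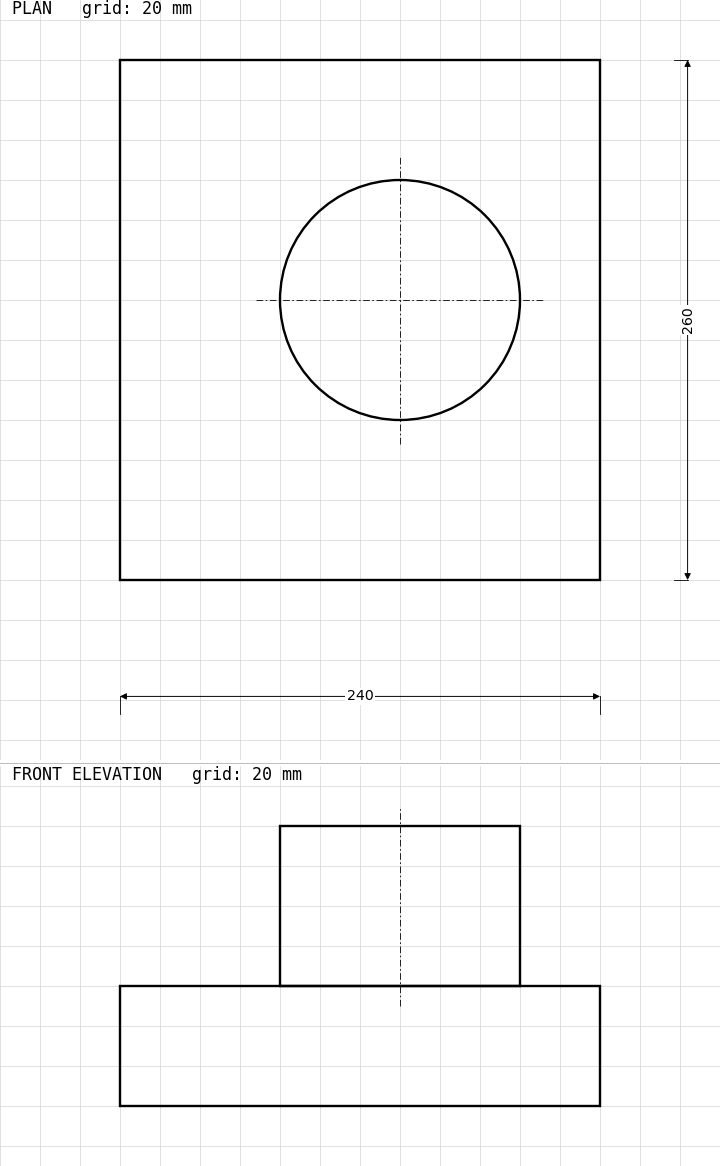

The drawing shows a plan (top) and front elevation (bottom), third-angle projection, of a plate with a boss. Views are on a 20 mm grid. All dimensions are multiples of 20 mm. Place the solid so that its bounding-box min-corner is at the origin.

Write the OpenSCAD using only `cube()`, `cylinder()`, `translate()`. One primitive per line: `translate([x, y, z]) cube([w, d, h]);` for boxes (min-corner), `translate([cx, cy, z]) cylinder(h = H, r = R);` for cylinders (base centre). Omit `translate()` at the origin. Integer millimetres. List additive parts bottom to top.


cube([240, 260, 60]);
translate([140, 140, 60]) cylinder(h = 80, r = 60);
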